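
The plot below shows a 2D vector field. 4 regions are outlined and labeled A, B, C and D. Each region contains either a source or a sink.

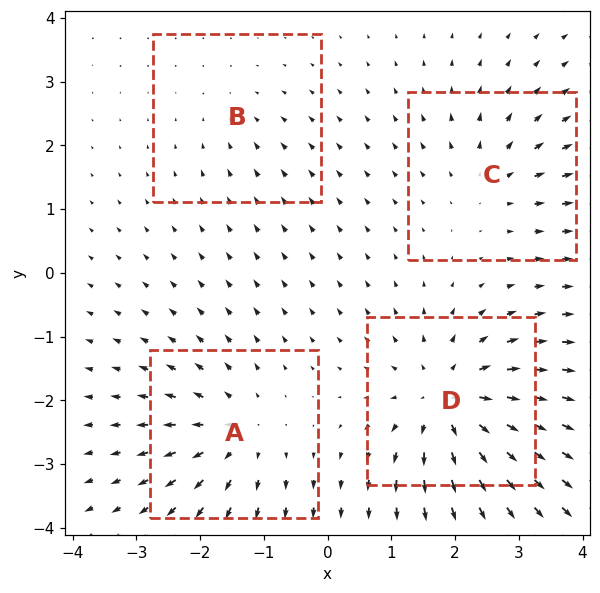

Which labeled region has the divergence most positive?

Divergence at each region's feature centre — A: about +5, B: about -2, C: about +4, D: about +7. Region D is most positive.

D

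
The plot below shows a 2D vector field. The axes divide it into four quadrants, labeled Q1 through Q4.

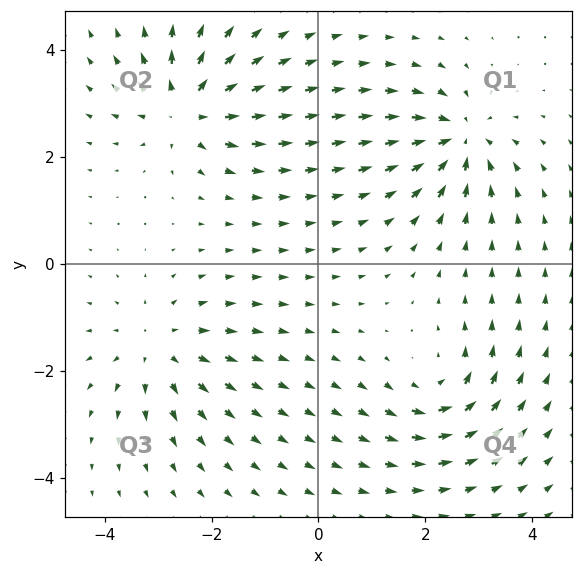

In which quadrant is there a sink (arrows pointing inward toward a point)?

The sink sits at approximately (2.6, 2.3), which lies in quadrant Q1. The divergence there is about -6, negative as expected for a sink.

Q1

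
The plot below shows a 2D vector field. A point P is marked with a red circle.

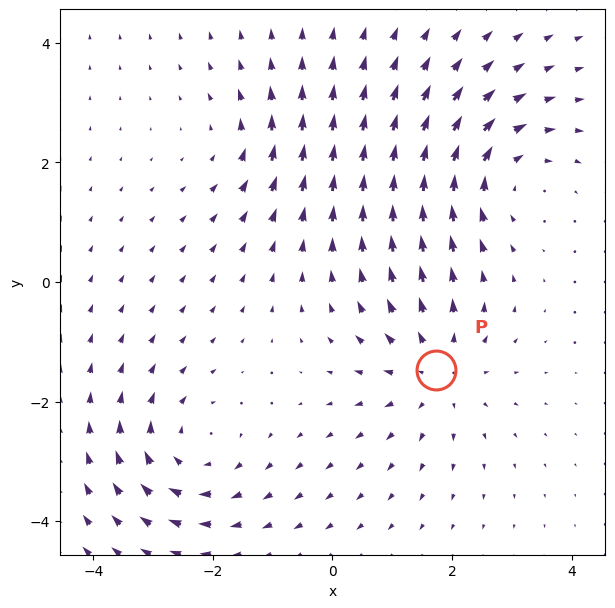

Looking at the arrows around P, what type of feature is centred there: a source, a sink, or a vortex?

source

At P (1.7, -1.5) the arrows spread outward. Divergence about +4, curl ≈0 — positive divergence with near-zero curl is a source.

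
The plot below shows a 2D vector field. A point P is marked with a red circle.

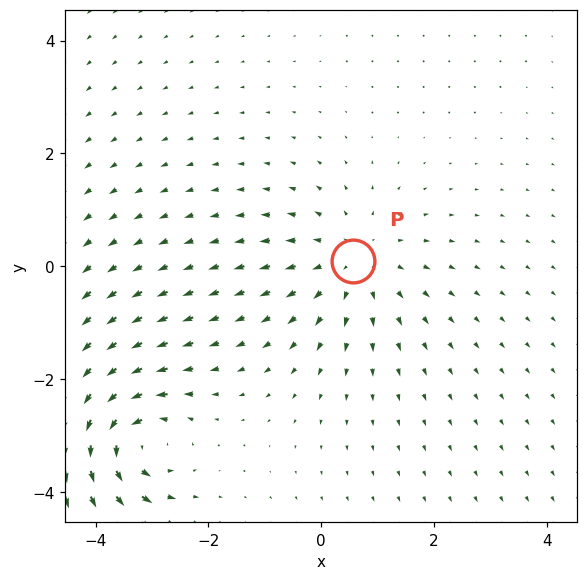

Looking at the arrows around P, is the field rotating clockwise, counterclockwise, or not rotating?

not rotating

Near P at (0.6, 0.1) the arrows show no circulation. The curl there is ≈0.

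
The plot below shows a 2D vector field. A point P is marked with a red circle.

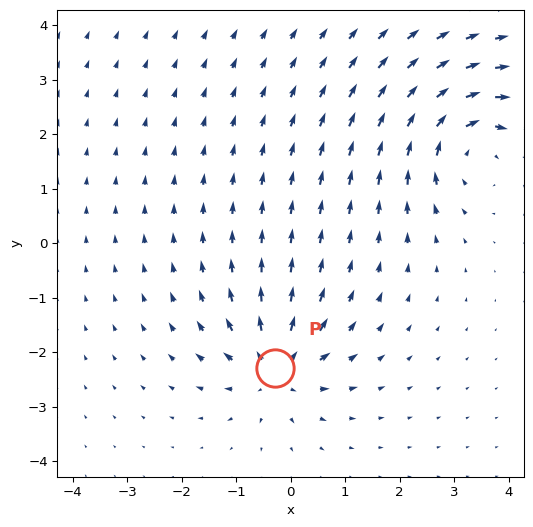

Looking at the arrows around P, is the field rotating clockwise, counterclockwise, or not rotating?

not rotating

Near P at (-0.3, -2.3) the arrows show no circulation. The curl there is ≈0.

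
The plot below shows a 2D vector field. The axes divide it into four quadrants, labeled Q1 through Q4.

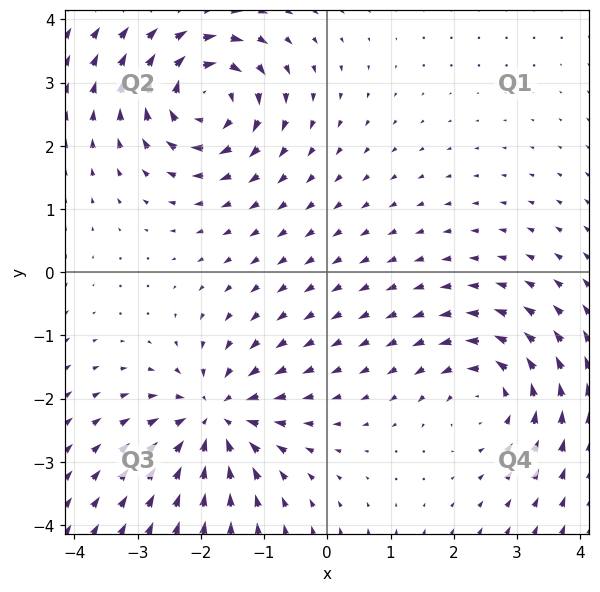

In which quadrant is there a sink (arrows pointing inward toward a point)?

Q3

The sink sits at approximately (-1.8, -2.3), which lies in quadrant Q3. The divergence there is about -5, negative as expected for a sink.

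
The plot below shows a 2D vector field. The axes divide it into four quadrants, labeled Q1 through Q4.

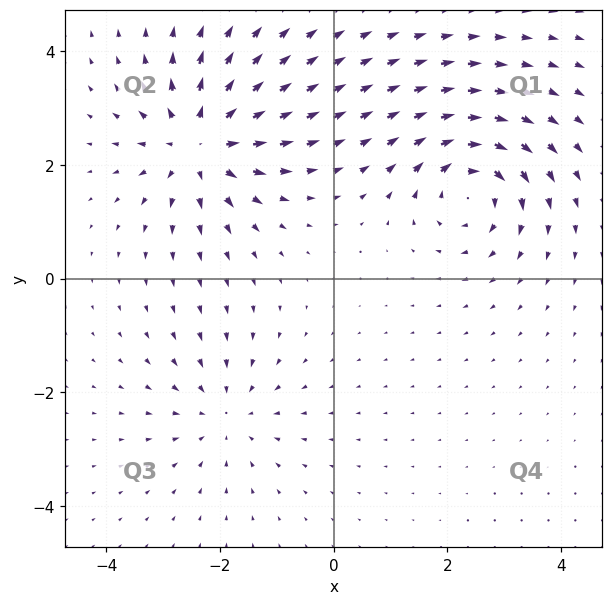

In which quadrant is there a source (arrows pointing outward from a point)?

Q2

The source sits at approximately (-2.4, 2.4), which lies in quadrant Q2. The divergence there is about +5, positive as expected for a source.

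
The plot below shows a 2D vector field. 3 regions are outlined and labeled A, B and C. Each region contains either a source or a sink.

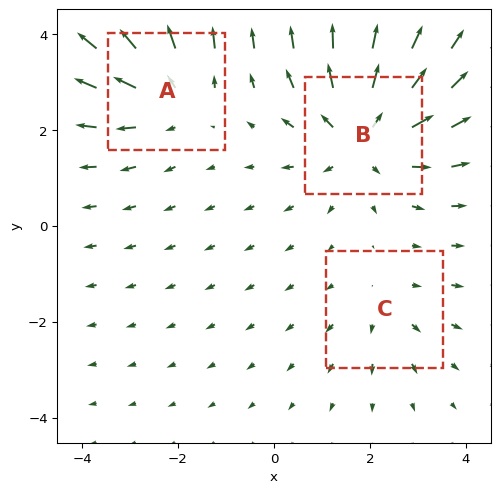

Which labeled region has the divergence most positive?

Divergence at each region's feature centre — A: about +3, B: about +4, C: about +2. Region B is most positive.

B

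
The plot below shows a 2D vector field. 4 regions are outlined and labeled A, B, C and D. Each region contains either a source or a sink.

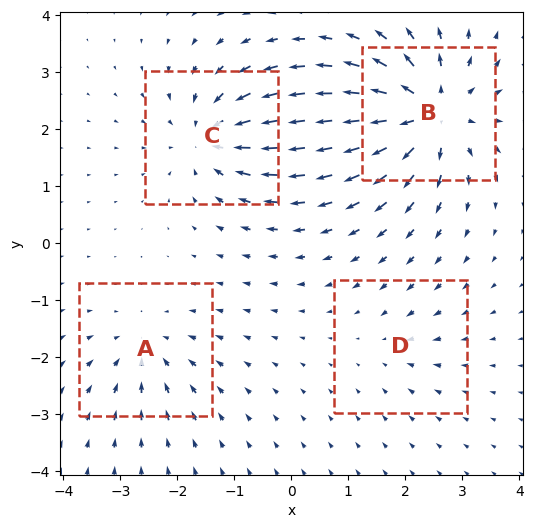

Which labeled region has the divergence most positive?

B

Divergence at each region's feature centre — A: about -4, B: about +8, C: about -6, D: about -2. Region B is most positive.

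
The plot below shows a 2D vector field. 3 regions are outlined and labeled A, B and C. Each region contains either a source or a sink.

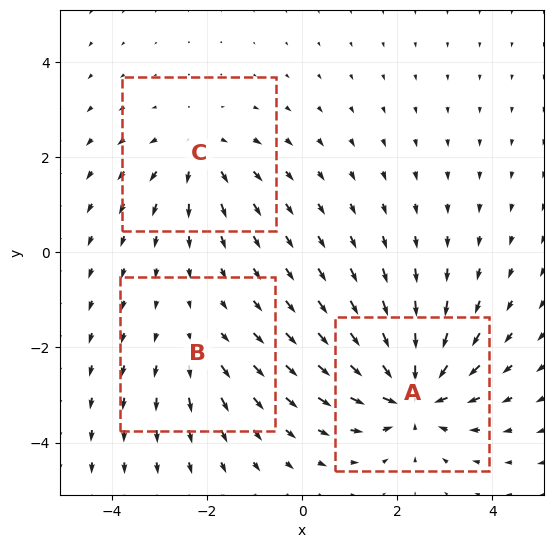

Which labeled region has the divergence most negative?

A

Divergence at each region's feature centre — A: about -5, B: about +2, C: about +3. Region A is most negative.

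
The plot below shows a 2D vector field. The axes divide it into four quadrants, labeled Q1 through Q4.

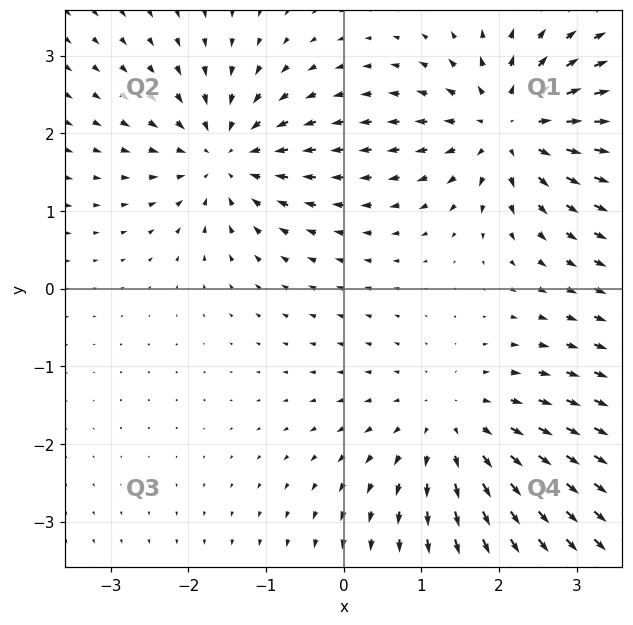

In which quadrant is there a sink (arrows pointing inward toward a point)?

The sink sits at approximately (-1.5, 1.7), which lies in quadrant Q2. The divergence there is about -4, negative as expected for a sink.

Q2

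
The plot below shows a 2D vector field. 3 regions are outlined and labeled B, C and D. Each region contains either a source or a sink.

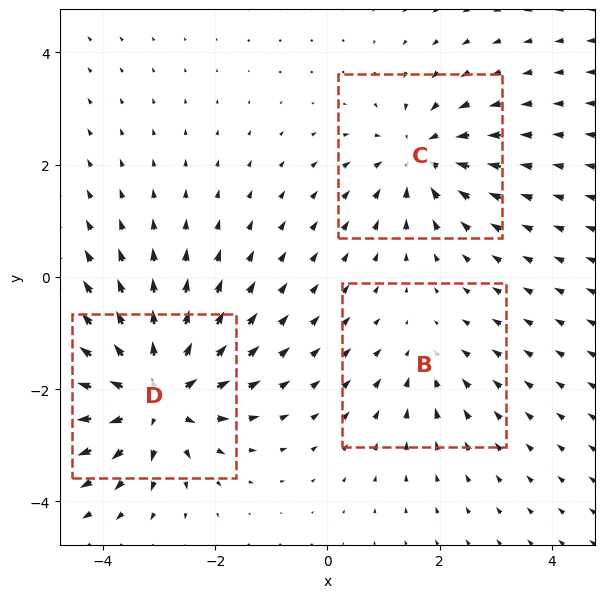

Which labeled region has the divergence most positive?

D

Divergence at each region's feature centre — B: about -2, C: about -4, D: about +6. Region D is most positive.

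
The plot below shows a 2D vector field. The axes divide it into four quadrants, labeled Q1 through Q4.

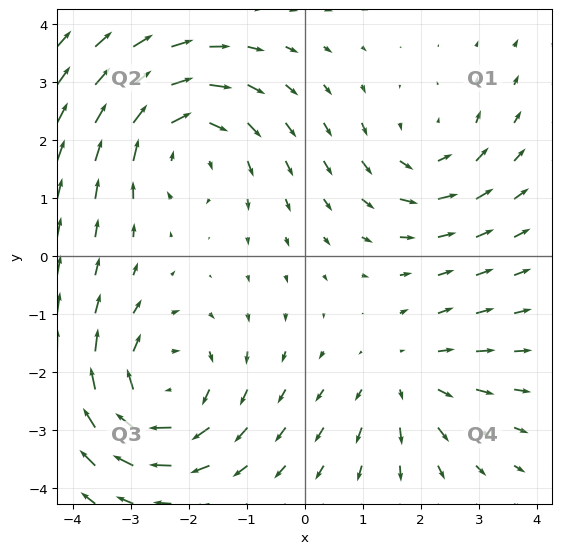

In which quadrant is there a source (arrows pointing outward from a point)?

Q4

The source sits at approximately (1.7, -2.1), which lies in quadrant Q4. The divergence there is about +3, positive as expected for a source.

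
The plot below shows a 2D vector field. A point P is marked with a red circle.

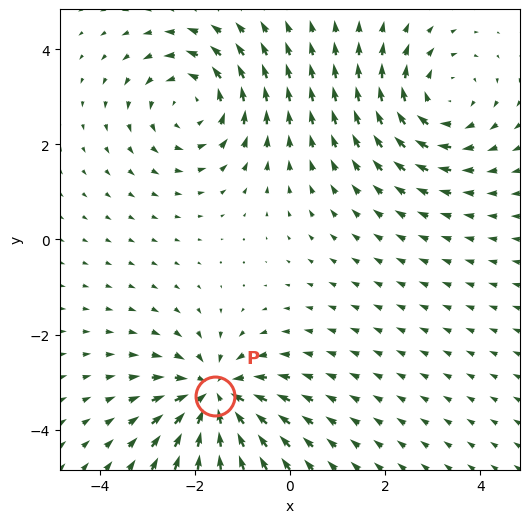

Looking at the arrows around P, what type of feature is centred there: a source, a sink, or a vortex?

At P (-1.6, -3.3) the arrows converge inward. Divergence about -5, curl ≈0 — negative divergence with near-zero curl is a sink.

sink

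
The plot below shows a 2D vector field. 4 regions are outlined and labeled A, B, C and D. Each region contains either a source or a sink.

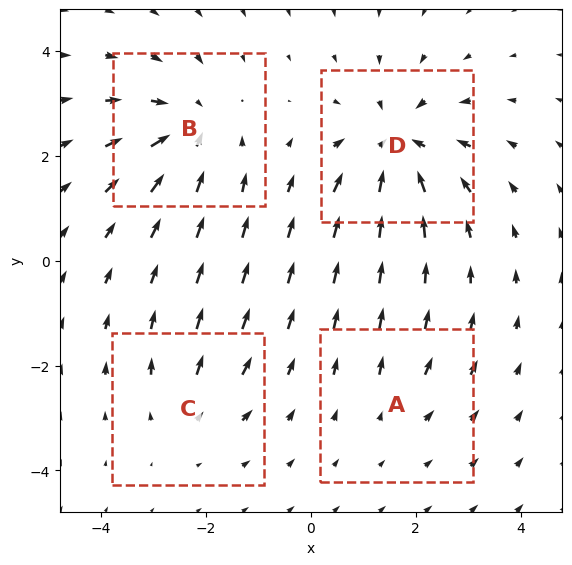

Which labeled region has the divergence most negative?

Divergence at each region's feature centre — A: about +2, B: about -5, C: about +3, D: about -6. Region D is most negative.

D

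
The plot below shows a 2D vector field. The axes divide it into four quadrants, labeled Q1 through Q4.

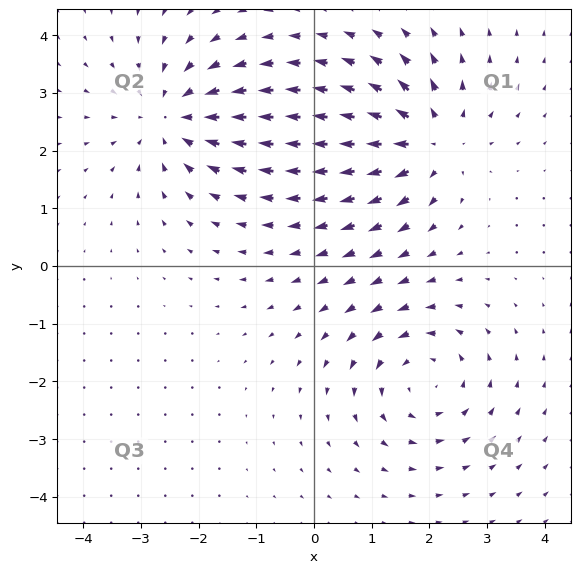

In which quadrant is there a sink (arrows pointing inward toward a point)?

Q2

The sink sits at approximately (-2.4, 2.6), which lies in quadrant Q2. The divergence there is about -4, negative as expected for a sink.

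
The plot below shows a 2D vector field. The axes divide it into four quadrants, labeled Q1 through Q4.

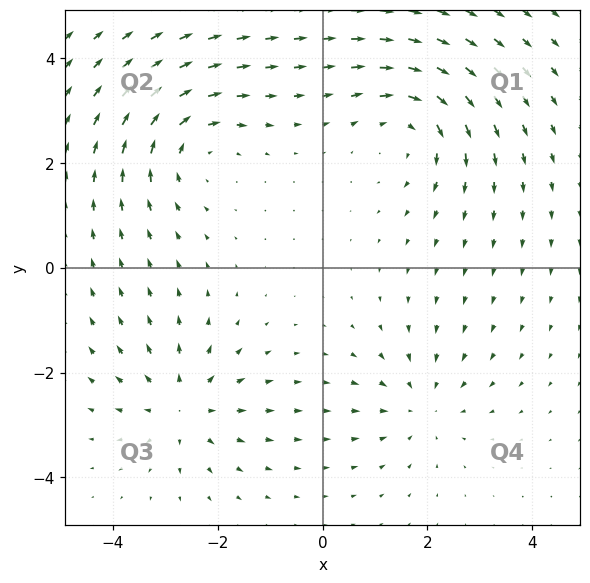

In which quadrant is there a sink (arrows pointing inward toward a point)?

Q4

The sink sits at approximately (1.9, -2.6), which lies in quadrant Q4. The divergence there is about -3, negative as expected for a sink.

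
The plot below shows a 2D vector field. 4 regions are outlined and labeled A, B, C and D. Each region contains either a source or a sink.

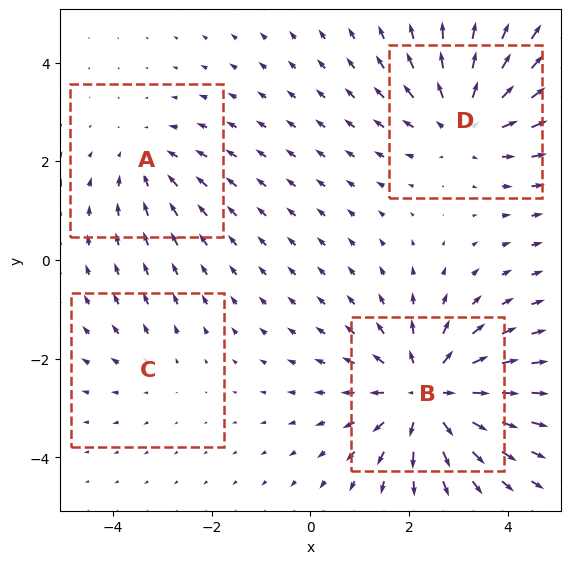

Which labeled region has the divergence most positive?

Divergence at each region's feature centre — A: about -3, B: about +6, C: about +2, D: about +4. Region B is most positive.

B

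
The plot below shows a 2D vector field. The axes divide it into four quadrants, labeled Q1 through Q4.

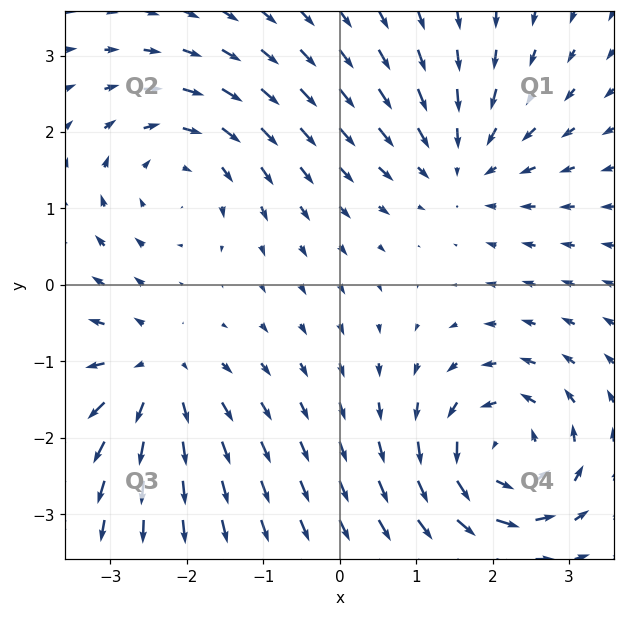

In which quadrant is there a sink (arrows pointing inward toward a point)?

Q1

The sink sits at approximately (1.6, 1.6), which lies in quadrant Q1. The divergence there is about -4, negative as expected for a sink.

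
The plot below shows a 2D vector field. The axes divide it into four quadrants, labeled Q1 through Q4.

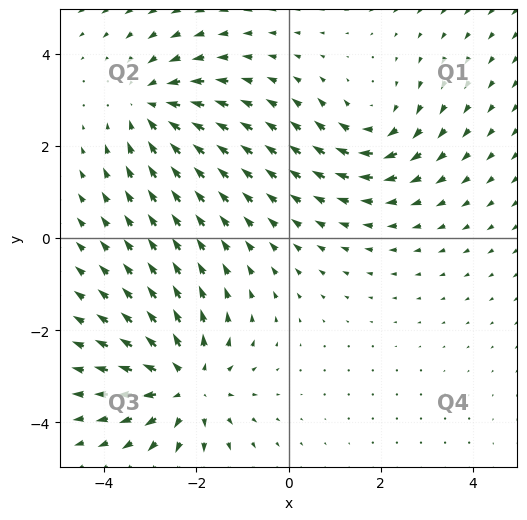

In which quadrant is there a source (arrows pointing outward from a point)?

The source sits at approximately (-2.2, -3.2), which lies in quadrant Q3. The divergence there is about +4, positive as expected for a source.

Q3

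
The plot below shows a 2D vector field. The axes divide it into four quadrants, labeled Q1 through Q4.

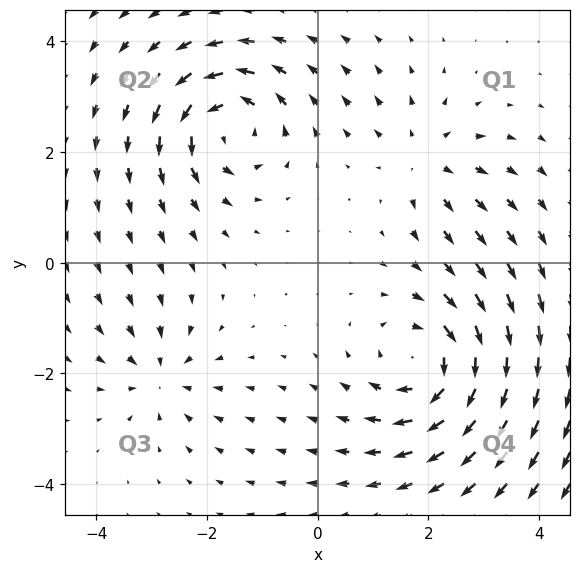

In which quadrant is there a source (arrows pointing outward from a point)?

Q1

The source sits at approximately (2.0, 1.9), which lies in quadrant Q1. The divergence there is about +3, positive as expected for a source.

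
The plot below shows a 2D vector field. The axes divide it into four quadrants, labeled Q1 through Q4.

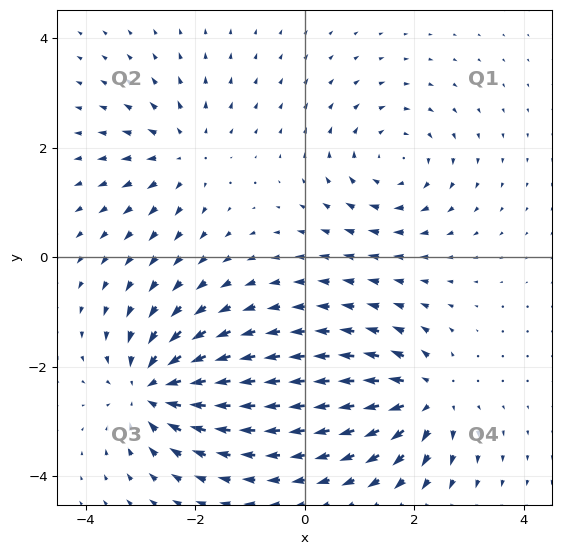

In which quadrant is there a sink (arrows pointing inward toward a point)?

The sink sits at approximately (-2.8, -2.4), which lies in quadrant Q3. The divergence there is about -6, negative as expected for a sink.

Q3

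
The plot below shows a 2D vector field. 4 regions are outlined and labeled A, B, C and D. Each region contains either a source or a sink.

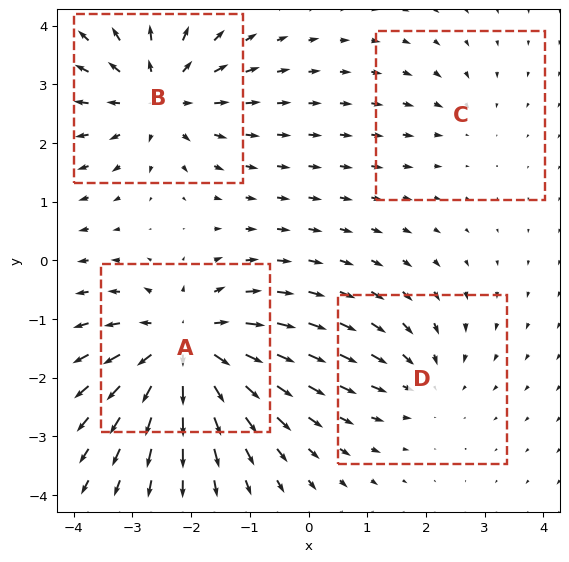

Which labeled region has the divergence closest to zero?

Divergence at each region's feature centre — A: about +7, B: about +5, C: about -2, D: about -3. Region C is closest to zero.

C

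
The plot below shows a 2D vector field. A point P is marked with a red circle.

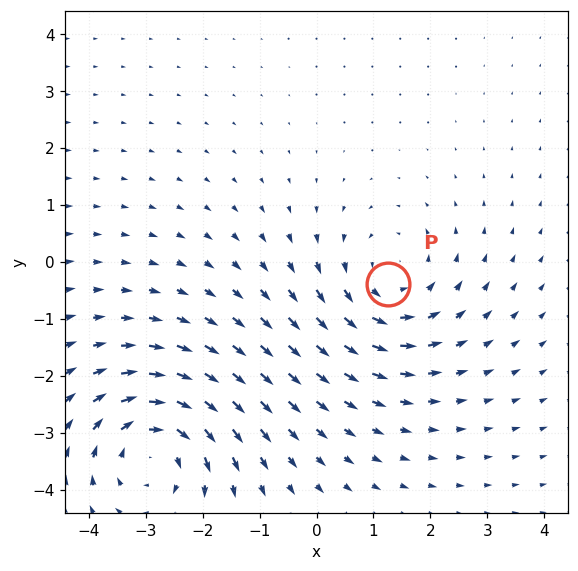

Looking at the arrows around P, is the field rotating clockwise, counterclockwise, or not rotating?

counterclockwise

Near P at (1.2, -0.4) the arrows circulate counterclockwise. The curl (z-component) there is about +3; positive curl means counterclockwise rotation.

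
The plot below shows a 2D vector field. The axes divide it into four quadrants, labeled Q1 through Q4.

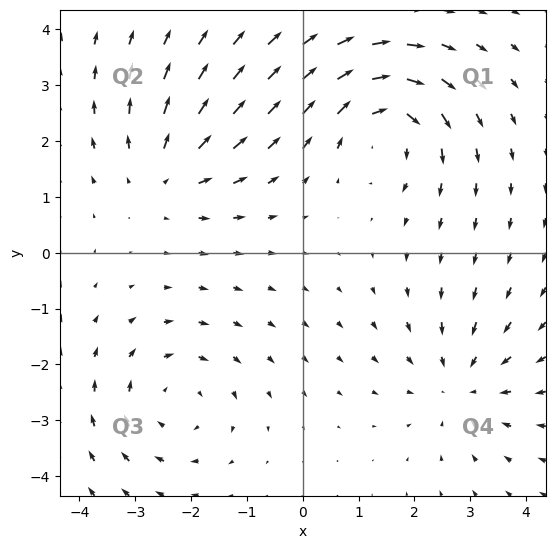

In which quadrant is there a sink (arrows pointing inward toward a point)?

The sink sits at approximately (2.8, -2.4), which lies in quadrant Q4. The divergence there is about -2, negative as expected for a sink.

Q4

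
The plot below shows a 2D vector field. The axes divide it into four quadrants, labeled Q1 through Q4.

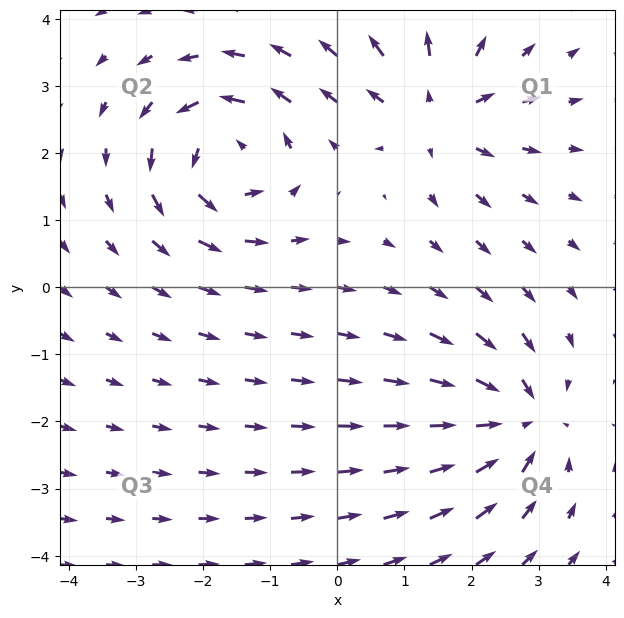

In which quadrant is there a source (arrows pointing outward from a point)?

Q1

The source sits at approximately (1.5, 2.6), which lies in quadrant Q1. The divergence there is about +4, positive as expected for a source.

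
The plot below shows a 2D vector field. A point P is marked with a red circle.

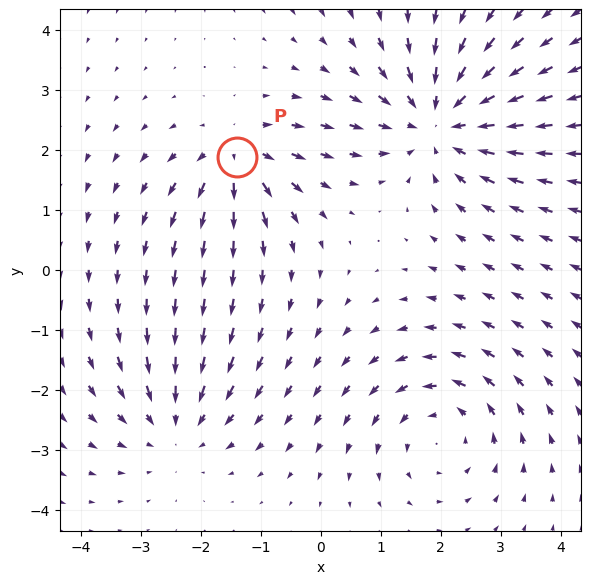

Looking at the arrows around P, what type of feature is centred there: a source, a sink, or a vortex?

source

At P (-1.4, 1.9) the arrows spread outward. Divergence about +4, curl ≈0 — positive divergence with near-zero curl is a source.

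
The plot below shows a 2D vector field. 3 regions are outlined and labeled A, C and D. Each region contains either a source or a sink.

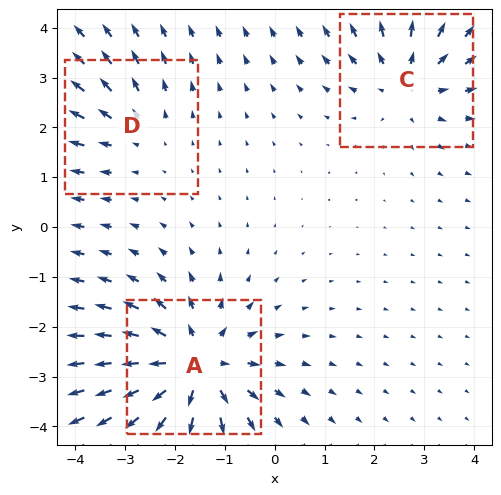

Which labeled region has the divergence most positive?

Divergence at each region's feature centre — A: about +5, C: about +3, D: about +2. Region A is most positive.

A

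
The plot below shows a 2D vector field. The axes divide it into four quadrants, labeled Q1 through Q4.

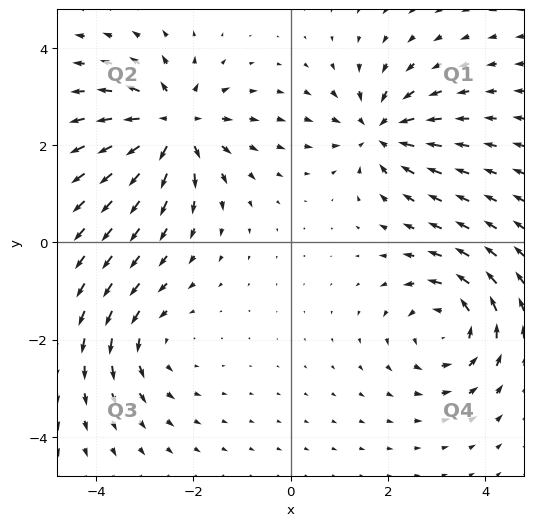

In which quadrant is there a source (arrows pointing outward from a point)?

Q2

The source sits at approximately (-2.4, 2.4), which lies in quadrant Q2. The divergence there is about +6, positive as expected for a source.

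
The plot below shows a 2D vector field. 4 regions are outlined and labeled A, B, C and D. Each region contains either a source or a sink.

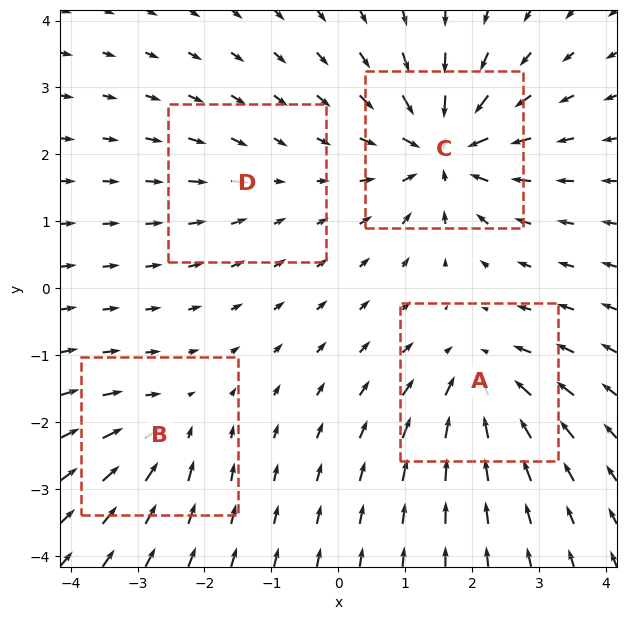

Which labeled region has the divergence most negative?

Divergence at each region's feature centre — A: about -6, B: about -4, C: about -8, D: about -2. Region C is most negative.

C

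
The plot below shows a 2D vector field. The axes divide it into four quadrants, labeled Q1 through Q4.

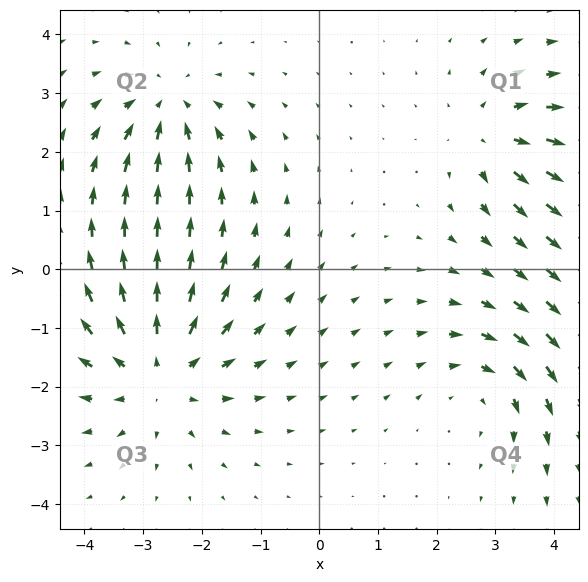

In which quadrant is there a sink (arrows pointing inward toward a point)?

The sink sits at approximately (-2.6, 2.7), which lies in quadrant Q2. The divergence there is about -4, negative as expected for a sink.

Q2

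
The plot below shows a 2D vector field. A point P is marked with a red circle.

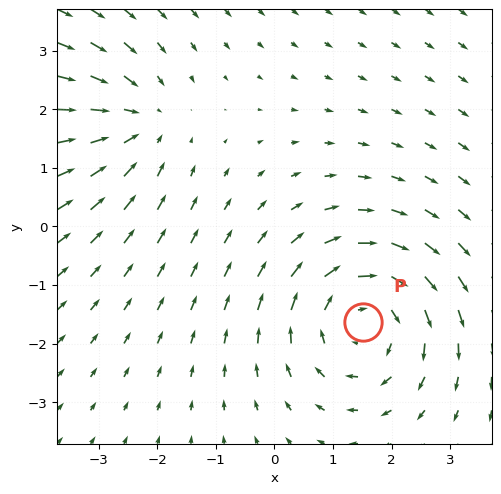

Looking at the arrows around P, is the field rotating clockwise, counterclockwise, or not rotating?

clockwise

Near P at (1.5, -1.6) the arrows circulate clockwise. The curl (z-component) there is about -3; negative curl means clockwise rotation.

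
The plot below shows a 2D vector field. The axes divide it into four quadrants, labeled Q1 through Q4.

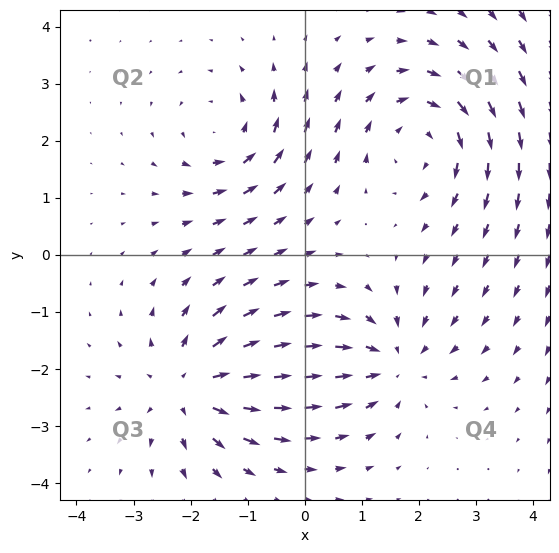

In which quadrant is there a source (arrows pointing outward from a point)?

The source sits at approximately (-2.0, -2.3), which lies in quadrant Q3. The divergence there is about +4, positive as expected for a source.

Q3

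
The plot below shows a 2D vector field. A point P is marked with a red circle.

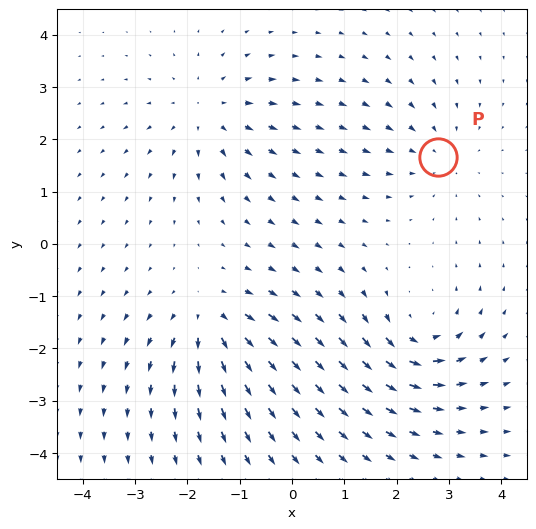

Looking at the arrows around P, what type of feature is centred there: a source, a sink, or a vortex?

sink

At P (2.8, 1.7) the arrows converge inward. Divergence about -3, curl ≈0 — negative divergence with near-zero curl is a sink.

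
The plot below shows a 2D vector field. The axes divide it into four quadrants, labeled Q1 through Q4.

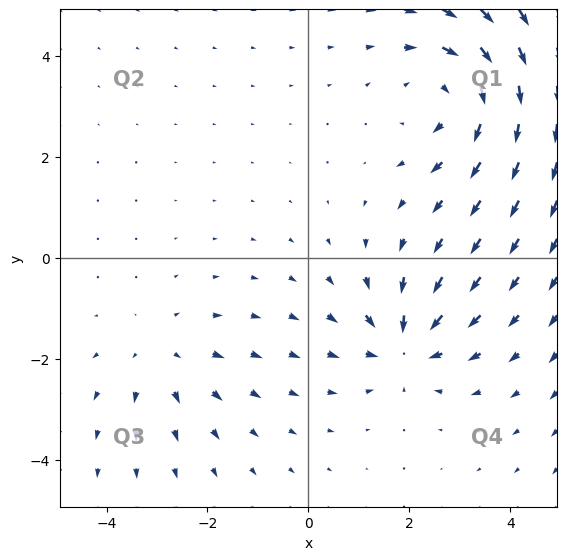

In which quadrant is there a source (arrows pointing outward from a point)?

Q3

The source sits at approximately (-2.9, -1.9), which lies in quadrant Q3. The divergence there is about +2, positive as expected for a source.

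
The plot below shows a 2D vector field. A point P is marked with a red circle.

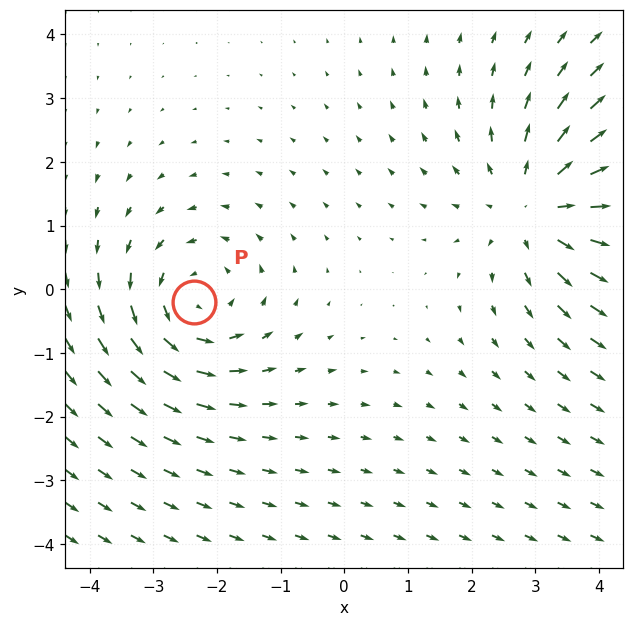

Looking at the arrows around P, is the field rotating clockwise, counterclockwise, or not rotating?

counterclockwise

Near P at (-2.4, -0.2) the arrows circulate counterclockwise. The curl (z-component) there is about +3; positive curl means counterclockwise rotation.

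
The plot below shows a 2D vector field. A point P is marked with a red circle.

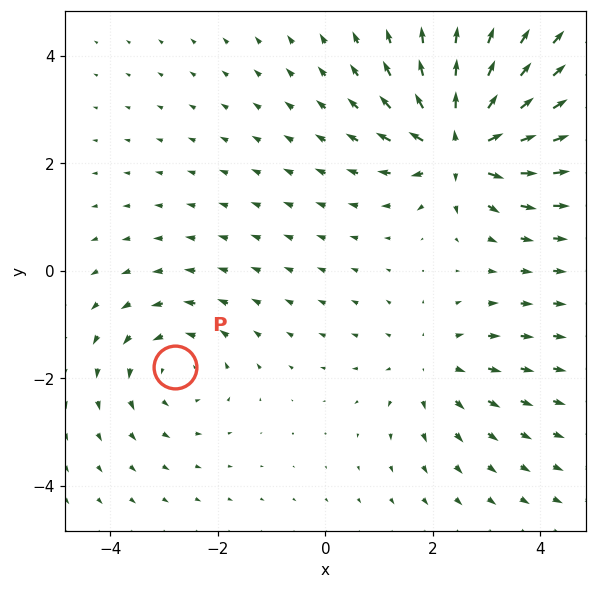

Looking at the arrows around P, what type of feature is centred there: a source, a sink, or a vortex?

At P (-2.8, -1.8) the arrows circulate counterclockwise. Divergence ≈0, curl about +3 — near-zero divergence with nonzero curl is a vortex.

vortex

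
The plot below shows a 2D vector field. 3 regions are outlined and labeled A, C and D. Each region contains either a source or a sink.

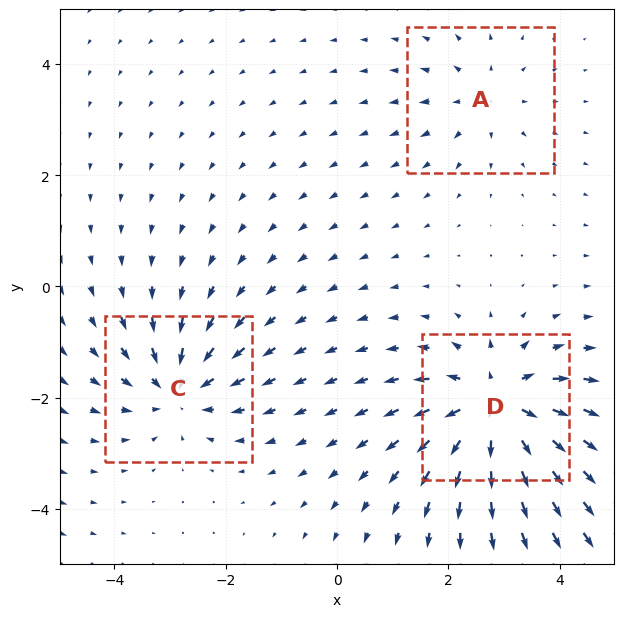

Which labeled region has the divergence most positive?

Divergence at each region's feature centre — A: about +2, C: about -4, D: about +6. Region D is most positive.

D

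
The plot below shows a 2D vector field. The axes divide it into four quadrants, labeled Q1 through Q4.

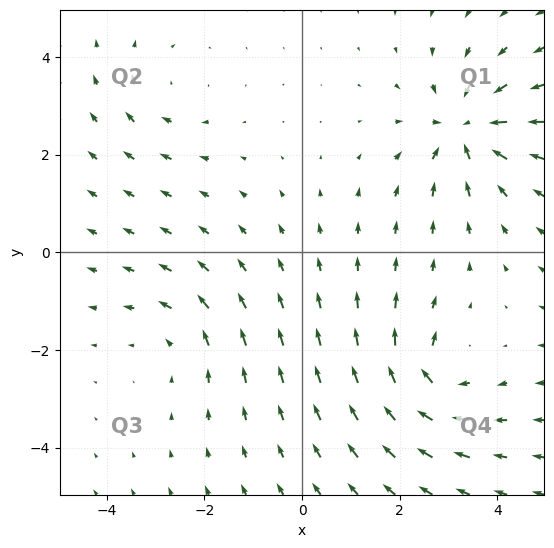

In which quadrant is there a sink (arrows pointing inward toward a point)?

Q1

The sink sits at approximately (3.3, 2.5), which lies in quadrant Q1. The divergence there is about -6, negative as expected for a sink.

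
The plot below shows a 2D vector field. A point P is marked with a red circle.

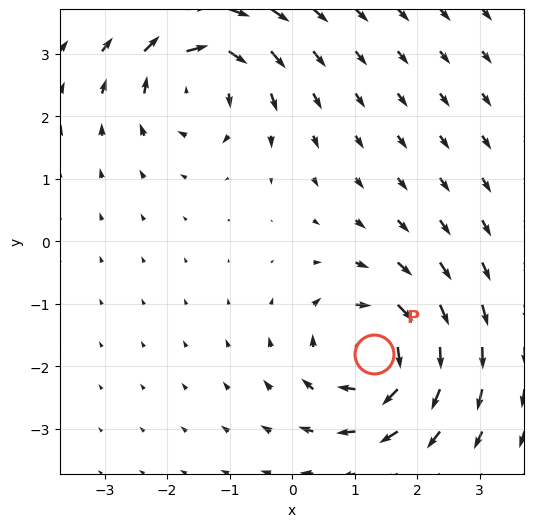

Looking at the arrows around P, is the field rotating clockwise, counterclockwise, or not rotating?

Near P at (1.3, -1.8) the arrows circulate clockwise. The curl (z-component) there is about -4; negative curl means clockwise rotation.

clockwise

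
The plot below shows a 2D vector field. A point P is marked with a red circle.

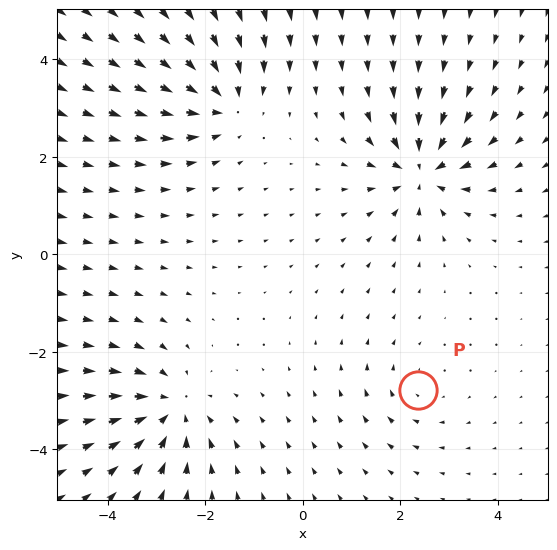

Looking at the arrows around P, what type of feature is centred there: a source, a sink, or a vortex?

At P (2.4, -2.8) the arrows circulate clockwise. Divergence ≈0, curl about -3 — near-zero divergence with nonzero curl is a vortex.

vortex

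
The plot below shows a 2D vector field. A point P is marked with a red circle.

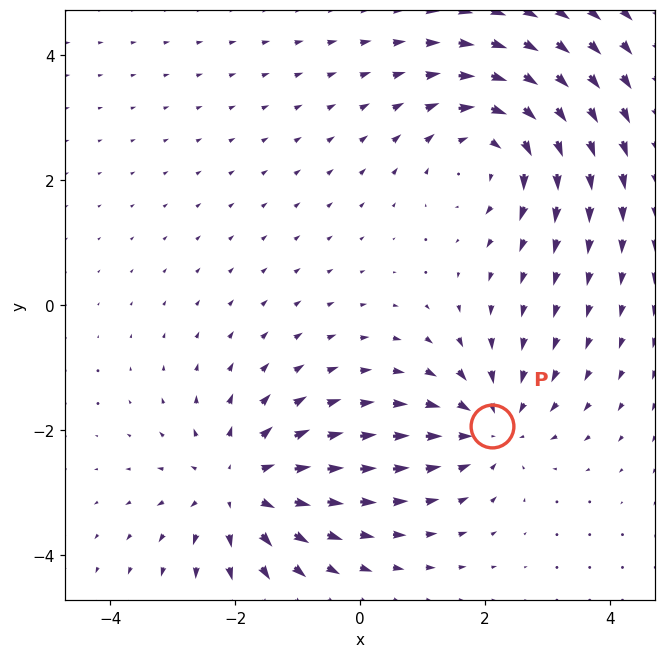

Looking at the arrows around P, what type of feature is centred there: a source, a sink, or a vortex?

At P (2.1, -1.9) the arrows converge inward. Divergence about -3, curl ≈0 — negative divergence with near-zero curl is a sink.

sink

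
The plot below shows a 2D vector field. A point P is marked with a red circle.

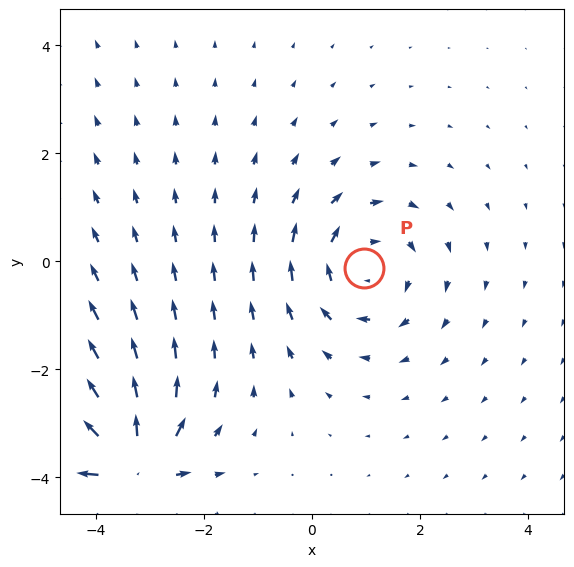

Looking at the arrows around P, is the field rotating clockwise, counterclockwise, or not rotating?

Near P at (1.0, -0.1) the arrows circulate clockwise. The curl (z-component) there is about -3; negative curl means clockwise rotation.

clockwise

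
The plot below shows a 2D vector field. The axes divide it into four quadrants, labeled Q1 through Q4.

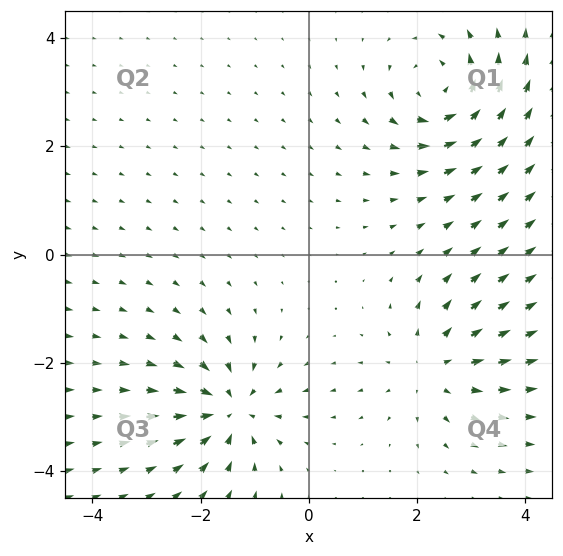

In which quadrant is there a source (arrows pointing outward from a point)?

The source sits at approximately (2.3, -2.1), which lies in quadrant Q4. The divergence there is about +4, positive as expected for a source.

Q4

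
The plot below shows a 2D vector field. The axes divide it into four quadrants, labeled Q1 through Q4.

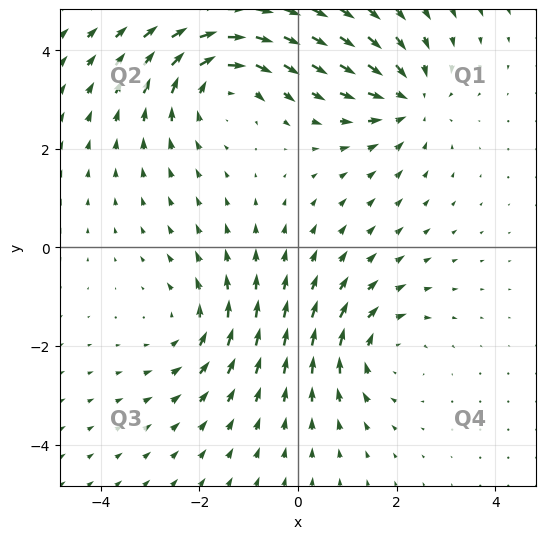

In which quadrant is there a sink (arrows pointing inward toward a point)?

The sink sits at approximately (2.2, 3.0), which lies in quadrant Q1. The divergence there is about -4, negative as expected for a sink.

Q1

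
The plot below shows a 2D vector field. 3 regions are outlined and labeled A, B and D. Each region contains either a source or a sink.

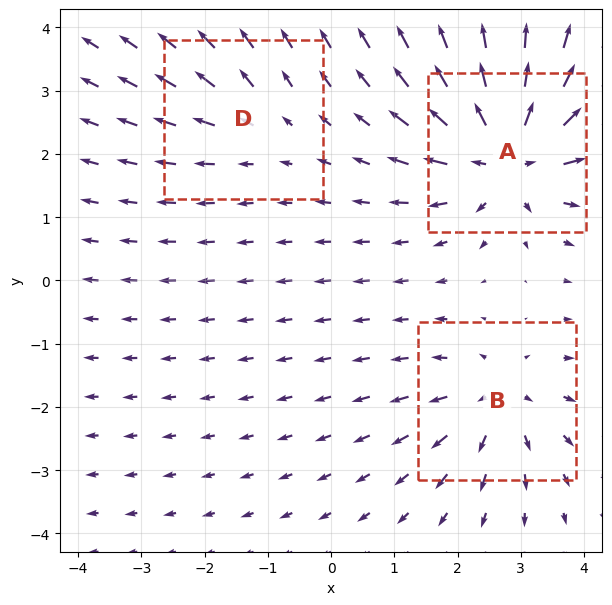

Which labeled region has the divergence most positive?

Divergence at each region's feature centre — A: about +6, B: about +3, D: about +2. Region A is most positive.

A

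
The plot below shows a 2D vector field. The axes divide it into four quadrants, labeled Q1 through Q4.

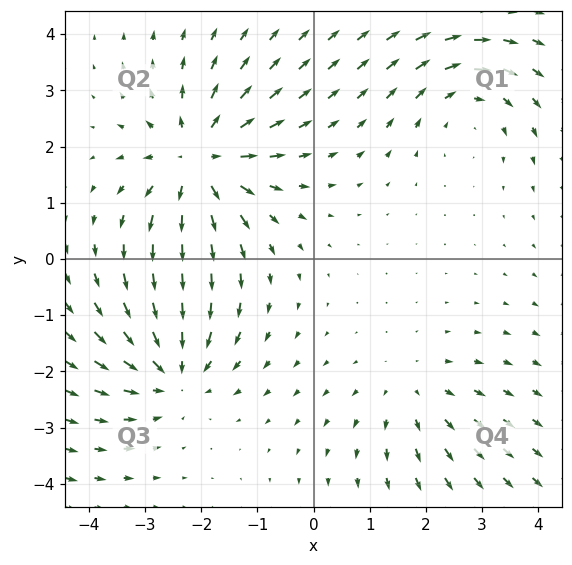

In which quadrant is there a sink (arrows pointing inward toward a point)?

The sink sits at approximately (-2.5, -2.0), which lies in quadrant Q3. The divergence there is about -4, negative as expected for a sink.

Q3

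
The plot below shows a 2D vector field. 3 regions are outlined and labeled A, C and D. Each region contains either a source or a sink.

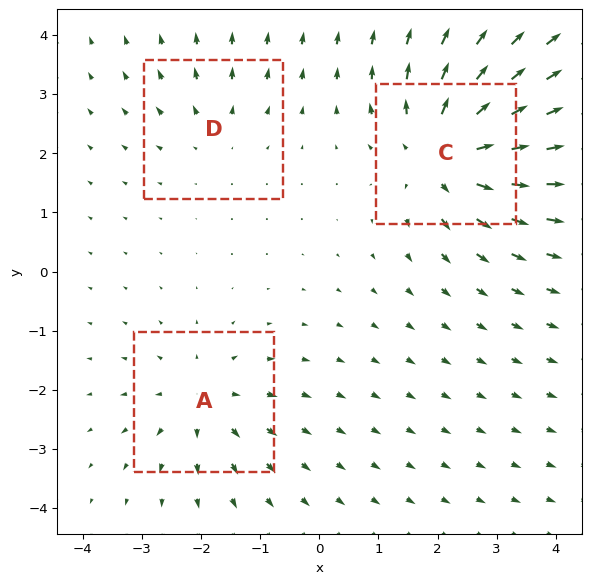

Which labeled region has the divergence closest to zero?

D

Divergence at each region's feature centre — A: about +3, C: about +6, D: about +2. Region D is closest to zero.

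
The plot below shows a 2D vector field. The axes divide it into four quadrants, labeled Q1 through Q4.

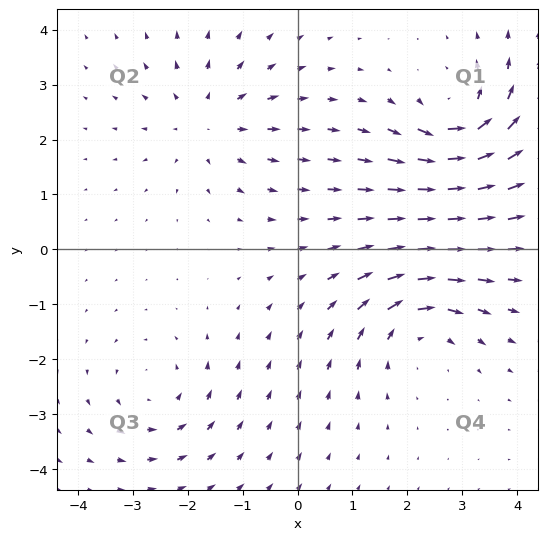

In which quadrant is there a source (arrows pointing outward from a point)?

The source sits at approximately (-1.6, 2.3), which lies in quadrant Q2. The divergence there is about +4, positive as expected for a source.

Q2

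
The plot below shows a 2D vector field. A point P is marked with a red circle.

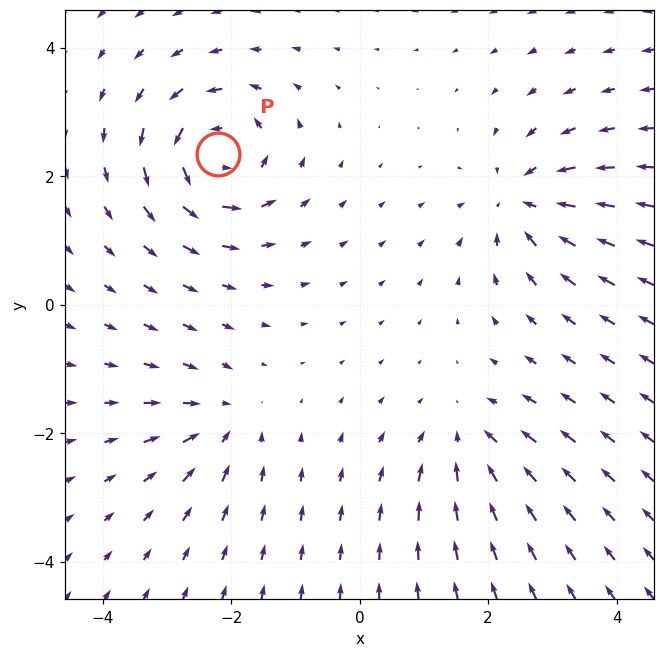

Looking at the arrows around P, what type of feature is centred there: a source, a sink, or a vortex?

vortex

At P (-2.2, 2.3) the arrows circulate counterclockwise. Divergence ≈0, curl about +6 — near-zero divergence with nonzero curl is a vortex.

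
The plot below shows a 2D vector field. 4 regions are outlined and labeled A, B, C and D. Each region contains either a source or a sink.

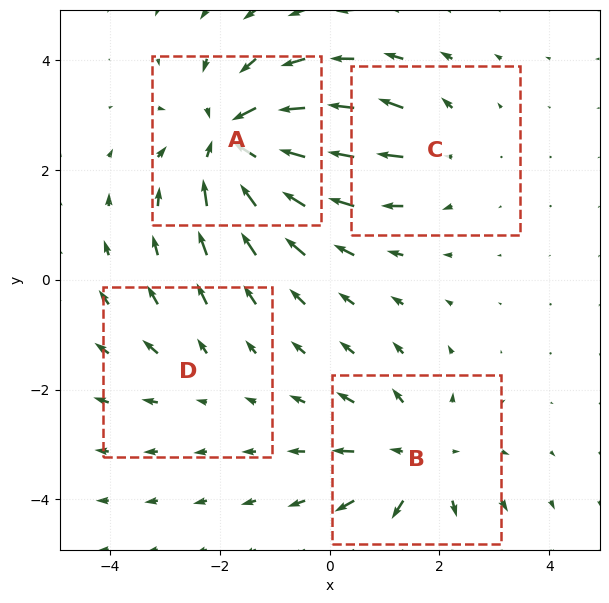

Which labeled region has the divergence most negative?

Divergence at each region's feature centre — A: about -6, B: about +4, C: about +3, D: about +2. Region A is most negative.

A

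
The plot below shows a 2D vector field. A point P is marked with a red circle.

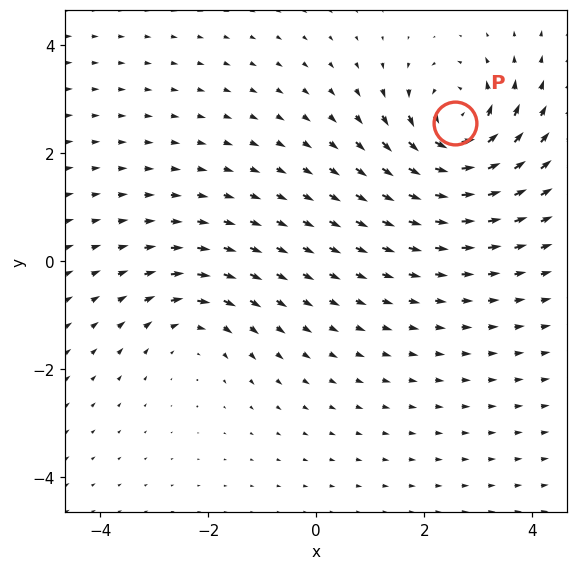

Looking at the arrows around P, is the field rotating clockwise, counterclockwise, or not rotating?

counterclockwise

Near P at (2.6, 2.6) the arrows circulate counterclockwise. The curl (z-component) there is about +6; positive curl means counterclockwise rotation.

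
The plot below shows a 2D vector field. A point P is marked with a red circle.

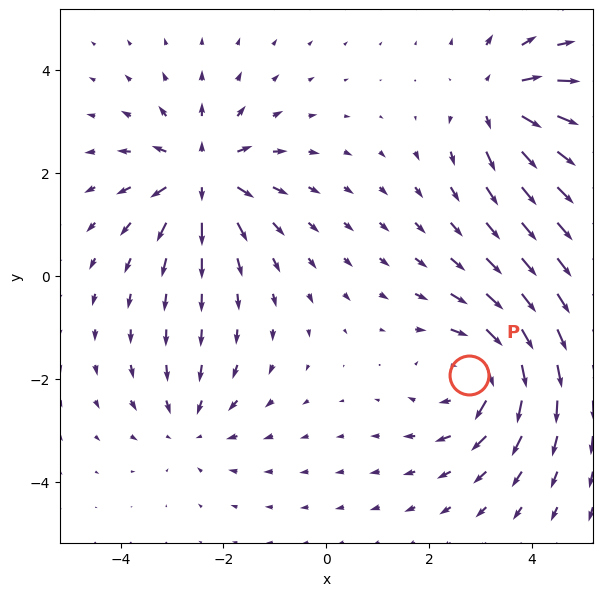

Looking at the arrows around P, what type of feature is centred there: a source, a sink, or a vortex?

vortex

At P (2.8, -1.9) the arrows circulate clockwise. Divergence ≈0, curl about -5 — near-zero divergence with nonzero curl is a vortex.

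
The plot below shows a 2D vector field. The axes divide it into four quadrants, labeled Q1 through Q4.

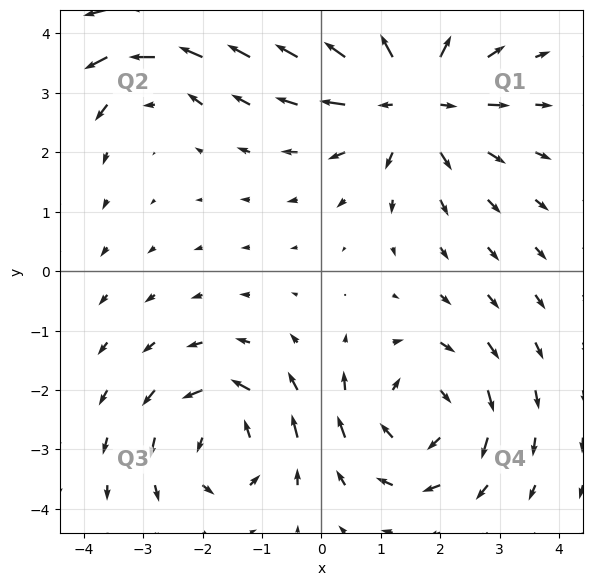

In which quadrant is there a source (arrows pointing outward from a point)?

Q1

The source sits at approximately (1.5, 2.9), which lies in quadrant Q1. The divergence there is about +5, positive as expected for a source.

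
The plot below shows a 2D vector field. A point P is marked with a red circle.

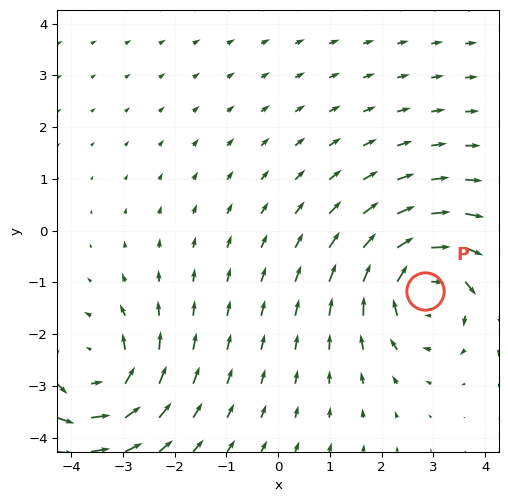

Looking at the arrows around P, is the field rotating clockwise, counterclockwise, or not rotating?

clockwise

Near P at (2.8, -1.2) the arrows circulate clockwise. The curl (z-component) there is about -5; negative curl means clockwise rotation.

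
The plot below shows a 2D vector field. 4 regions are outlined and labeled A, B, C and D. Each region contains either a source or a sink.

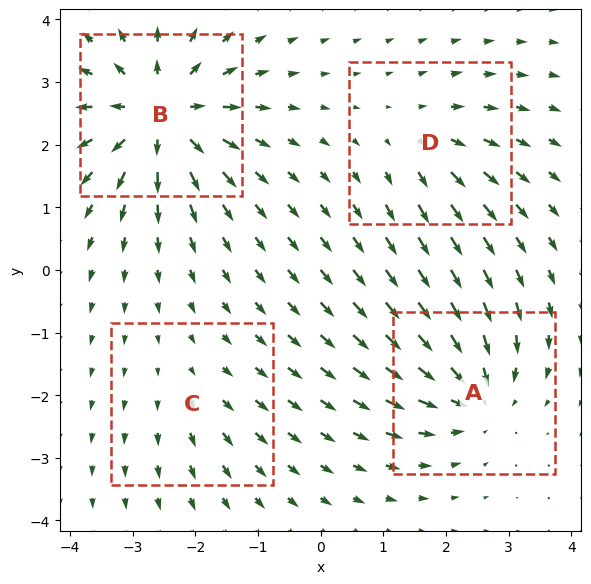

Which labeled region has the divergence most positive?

Divergence at each region's feature centre — A: about -6, B: about +8, C: about +2, D: about +4. Region B is most positive.

B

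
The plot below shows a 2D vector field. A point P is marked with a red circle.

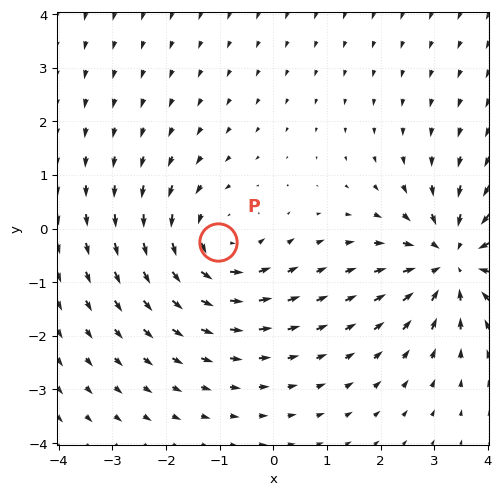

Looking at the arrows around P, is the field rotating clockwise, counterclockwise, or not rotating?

Near P at (-1.0, -0.2) the arrows circulate counterclockwise. The curl (z-component) there is about +3; positive curl means counterclockwise rotation.

counterclockwise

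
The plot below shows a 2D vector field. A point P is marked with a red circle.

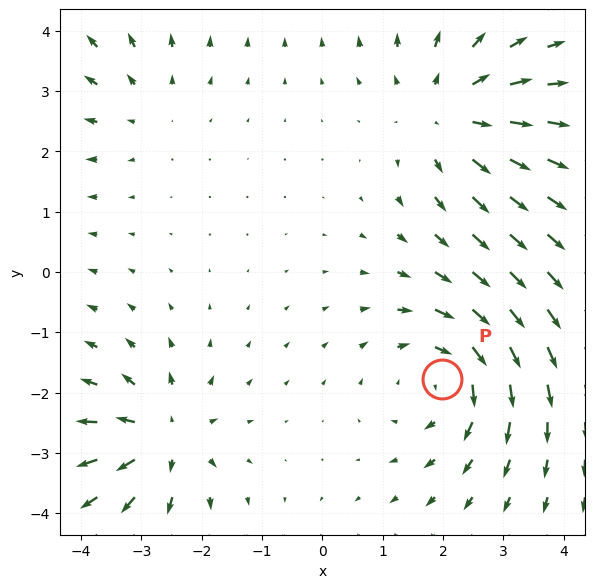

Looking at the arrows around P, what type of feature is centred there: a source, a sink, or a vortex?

vortex

At P (2.0, -1.8) the arrows circulate clockwise. Divergence ≈0, curl about -4 — near-zero divergence with nonzero curl is a vortex.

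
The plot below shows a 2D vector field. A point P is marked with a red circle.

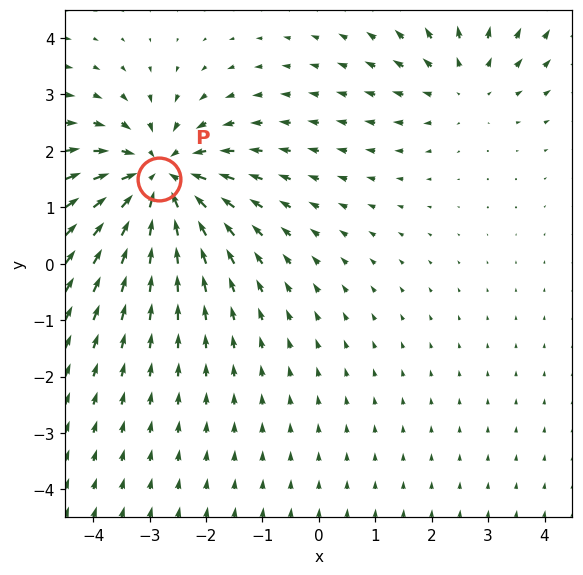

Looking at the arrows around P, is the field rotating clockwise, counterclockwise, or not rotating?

Near P at (-2.8, 1.5) the arrows show no circulation. The curl there is ≈0.

not rotating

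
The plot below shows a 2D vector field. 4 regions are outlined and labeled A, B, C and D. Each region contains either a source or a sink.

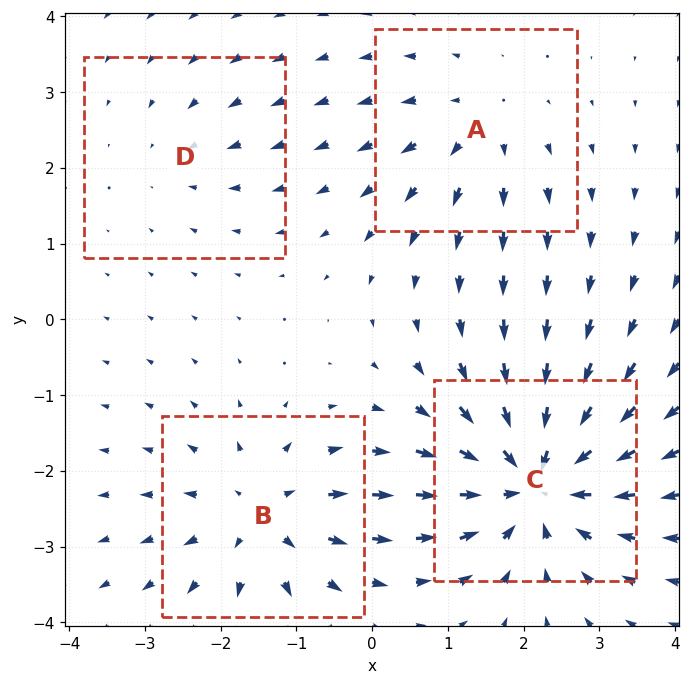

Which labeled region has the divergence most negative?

C

Divergence at each region's feature centre — A: about +4, B: about +5, C: about -7, D: about -2. Region C is most negative.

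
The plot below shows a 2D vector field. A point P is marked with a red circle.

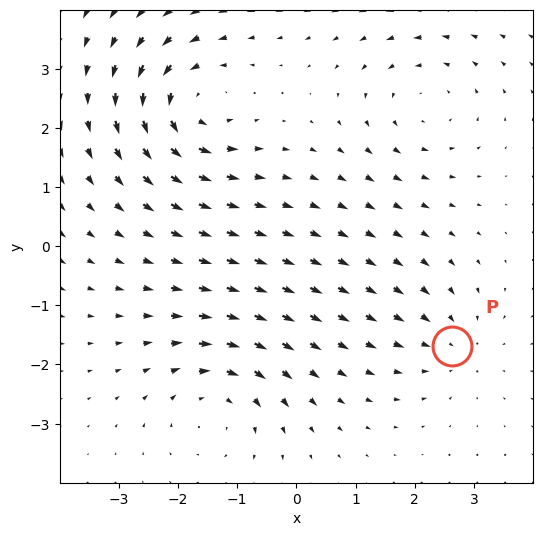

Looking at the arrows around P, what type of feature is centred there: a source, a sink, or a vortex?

sink

At P (2.6, -1.7) the arrows converge inward. Divergence about -3, curl ≈0 — negative divergence with near-zero curl is a sink.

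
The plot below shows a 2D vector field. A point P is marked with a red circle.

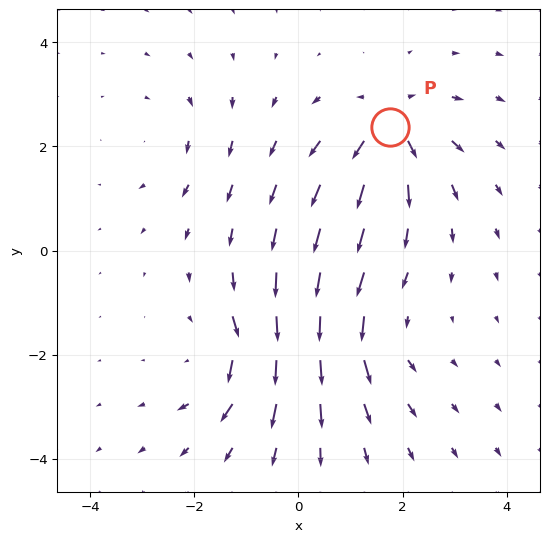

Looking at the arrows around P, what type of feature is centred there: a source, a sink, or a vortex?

At P (1.8, 2.4) the arrows spread outward. Divergence about +6, curl ≈0 — positive divergence with near-zero curl is a source.

source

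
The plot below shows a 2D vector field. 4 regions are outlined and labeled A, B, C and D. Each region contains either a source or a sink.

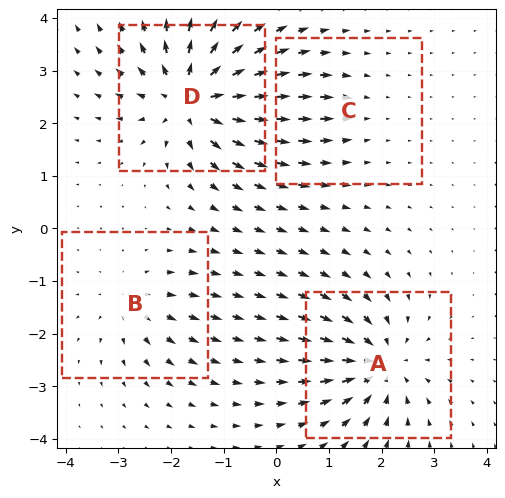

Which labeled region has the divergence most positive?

Divergence at each region's feature centre — A: about -6, B: about +4, C: about -2, D: about +8. Region D is most positive.

D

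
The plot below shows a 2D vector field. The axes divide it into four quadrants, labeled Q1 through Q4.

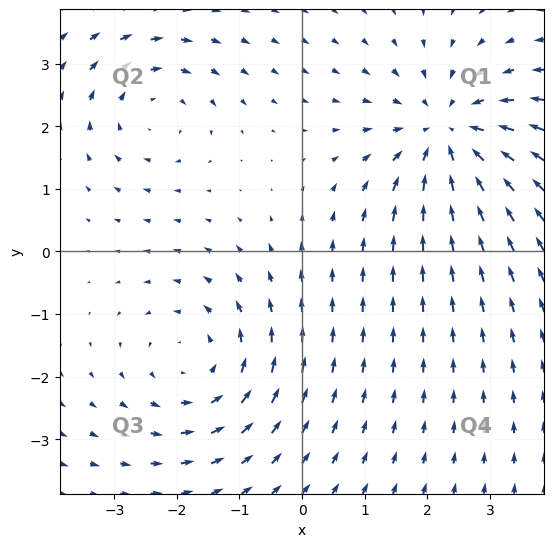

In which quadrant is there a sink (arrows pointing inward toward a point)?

The sink sits at approximately (2.3, 1.9), which lies in quadrant Q1. The divergence there is about -4, negative as expected for a sink.

Q1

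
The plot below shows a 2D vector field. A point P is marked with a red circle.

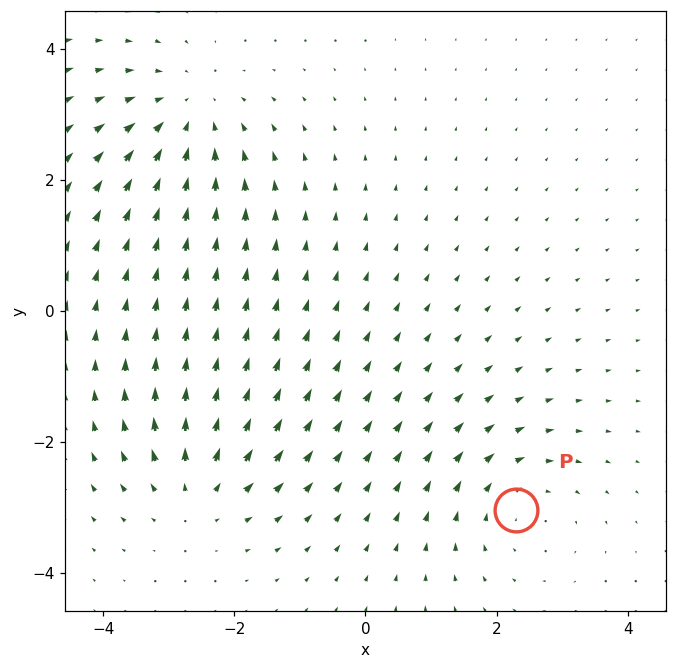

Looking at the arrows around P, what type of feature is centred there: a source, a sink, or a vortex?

vortex

At P (2.3, -3.0) the arrows circulate clockwise. Divergence ≈0, curl about -3 — near-zero divergence with nonzero curl is a vortex.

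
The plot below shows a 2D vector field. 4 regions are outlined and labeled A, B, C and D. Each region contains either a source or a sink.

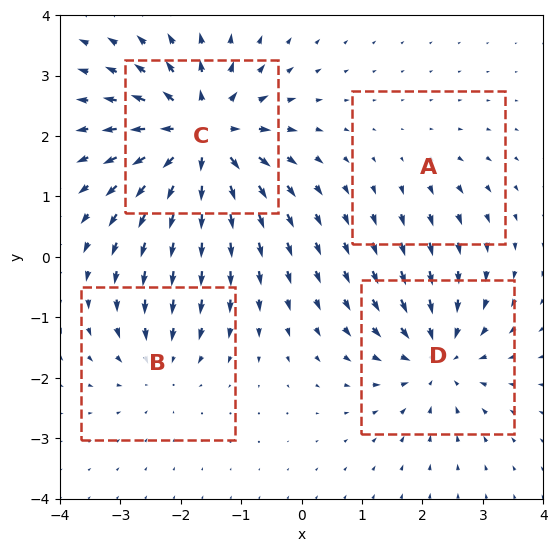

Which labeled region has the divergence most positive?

Divergence at each region's feature centre — A: about +2, B: about -4, C: about +8, D: about -5. Region C is most positive.

C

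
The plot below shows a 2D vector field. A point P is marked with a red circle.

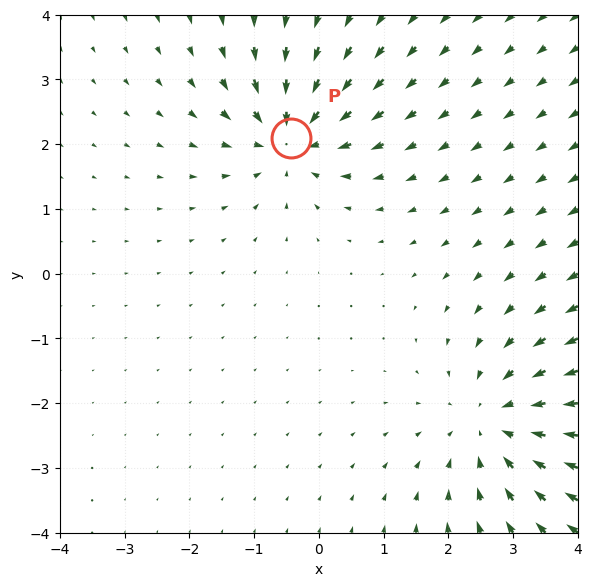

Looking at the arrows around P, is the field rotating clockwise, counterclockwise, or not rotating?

Near P at (-0.4, 2.1) the arrows show no circulation. The curl there is ≈0.

not rotating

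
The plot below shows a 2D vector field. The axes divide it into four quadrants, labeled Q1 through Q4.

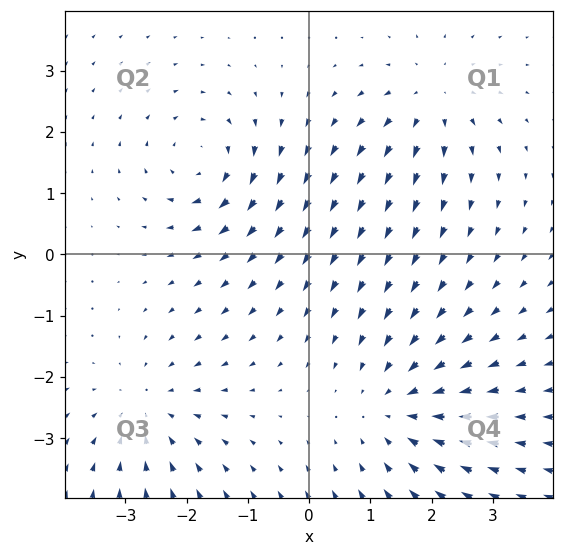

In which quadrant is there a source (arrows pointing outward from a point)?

Q1

The source sits at approximately (2.0, 2.5), which lies in quadrant Q1. The divergence there is about +3, positive as expected for a source.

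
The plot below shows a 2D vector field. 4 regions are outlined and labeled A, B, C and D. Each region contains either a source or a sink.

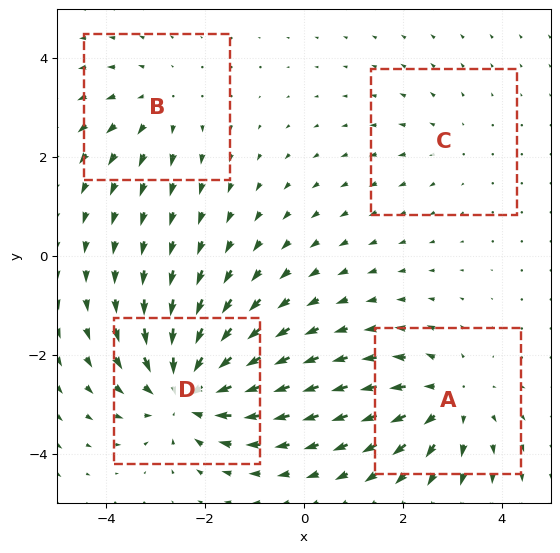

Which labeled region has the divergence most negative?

D

Divergence at each region's feature centre — A: about +4, B: about +3, C: about +2, D: about -6. Region D is most negative.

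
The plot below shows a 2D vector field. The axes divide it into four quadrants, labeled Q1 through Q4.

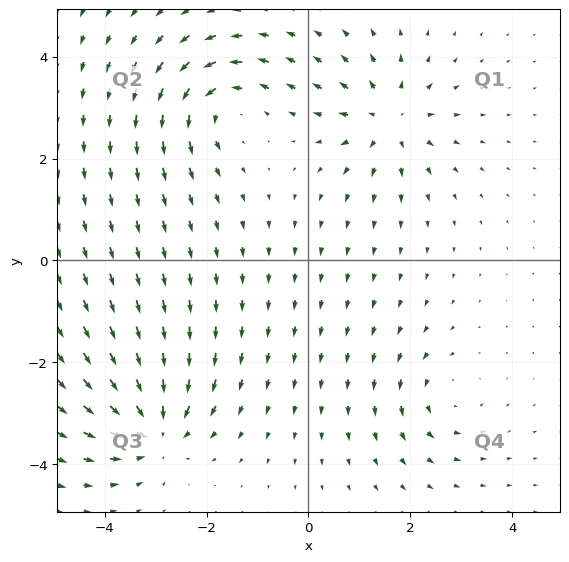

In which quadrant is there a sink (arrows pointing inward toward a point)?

Q3

The sink sits at approximately (-3.0, -3.3), which lies in quadrant Q3. The divergence there is about -5, negative as expected for a sink.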